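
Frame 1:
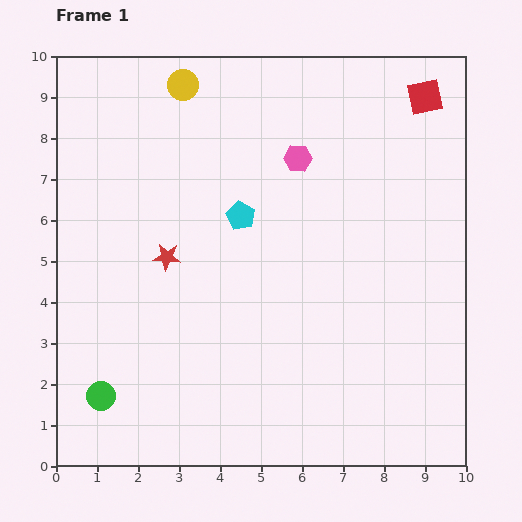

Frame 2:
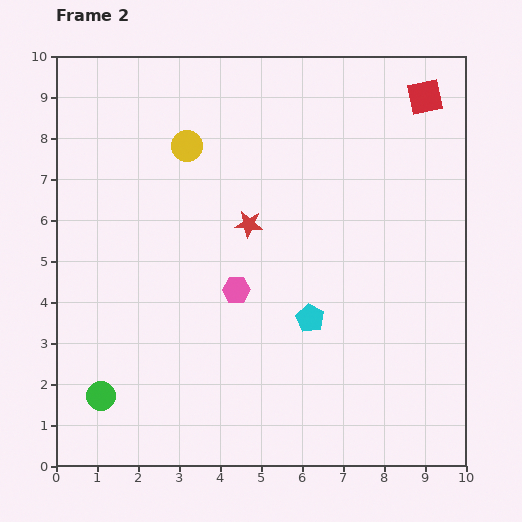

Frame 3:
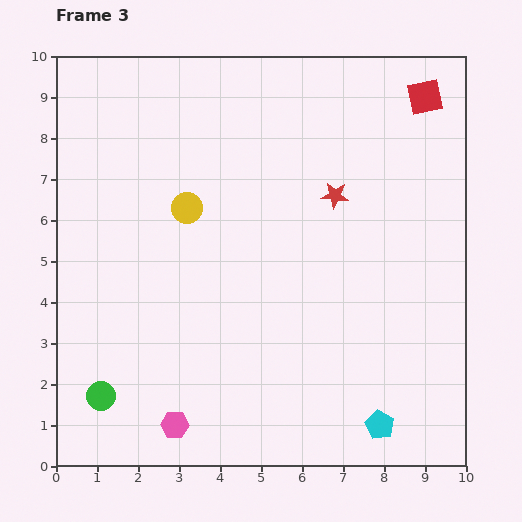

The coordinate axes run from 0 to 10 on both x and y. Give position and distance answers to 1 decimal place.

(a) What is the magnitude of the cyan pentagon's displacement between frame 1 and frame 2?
3.0

The cyan pentagon moved from (4.5, 6.1) to (6.2, 3.6), a distance of √(1.7² + 2.5²) ≈ 3.0.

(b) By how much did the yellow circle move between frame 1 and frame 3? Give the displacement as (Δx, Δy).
(0.1, -3.0)

The yellow circle was at (3.1, 9.3) in frame 1 and (3.2, 6.3) in frame 3.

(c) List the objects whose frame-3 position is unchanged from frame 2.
the red square, the green circle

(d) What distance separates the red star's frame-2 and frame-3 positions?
2.2

The red star moved from (4.7, 5.9) to (6.8, 6.6), a distance of √(2.1² + 0.7²) ≈ 2.2.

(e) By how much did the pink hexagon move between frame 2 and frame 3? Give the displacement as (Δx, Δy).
(-1.5, -3.3)

The pink hexagon was at (4.4, 4.3) in frame 2 and (2.9, 1.0) in frame 3.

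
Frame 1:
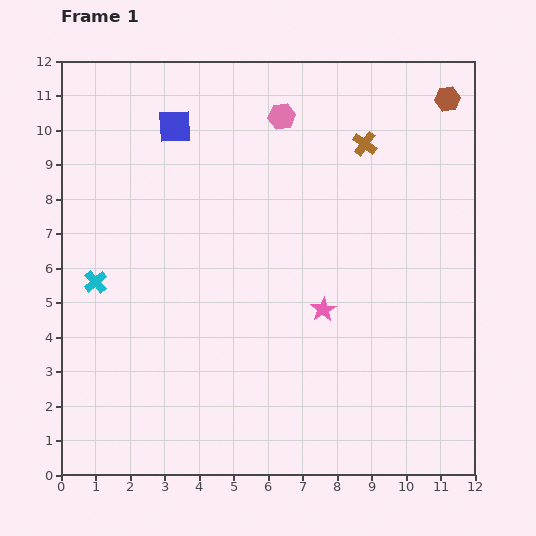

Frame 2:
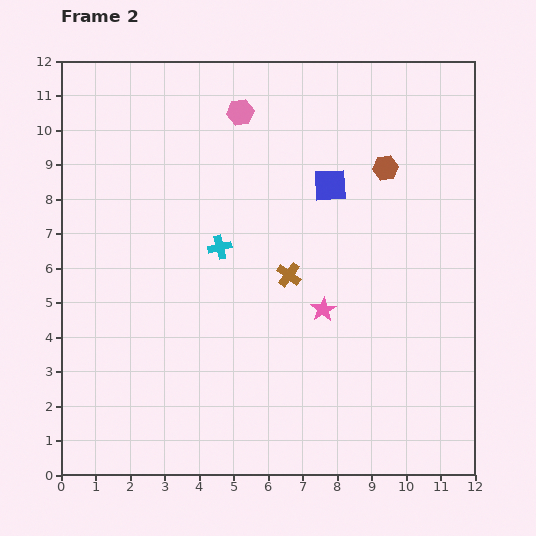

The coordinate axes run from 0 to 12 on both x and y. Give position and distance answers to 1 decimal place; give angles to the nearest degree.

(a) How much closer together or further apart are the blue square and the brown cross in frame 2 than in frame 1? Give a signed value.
-2.6

Distance in frame 1: 5.5. Distance in frame 2: 2.9.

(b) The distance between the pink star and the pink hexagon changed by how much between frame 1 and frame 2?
+0.5

Distance in frame 1: 5.7. Distance in frame 2: 6.2.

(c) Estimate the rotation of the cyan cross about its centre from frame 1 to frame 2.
28° clockwise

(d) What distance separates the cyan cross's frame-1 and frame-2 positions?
3.7

The cyan cross moved from (1.0, 5.6) to (4.6, 6.6), a distance of √(3.6² + 1.0²) ≈ 3.7.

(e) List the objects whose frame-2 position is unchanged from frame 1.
the pink star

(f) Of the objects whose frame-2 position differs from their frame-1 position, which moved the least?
the pink hexagon

(moved 1.2)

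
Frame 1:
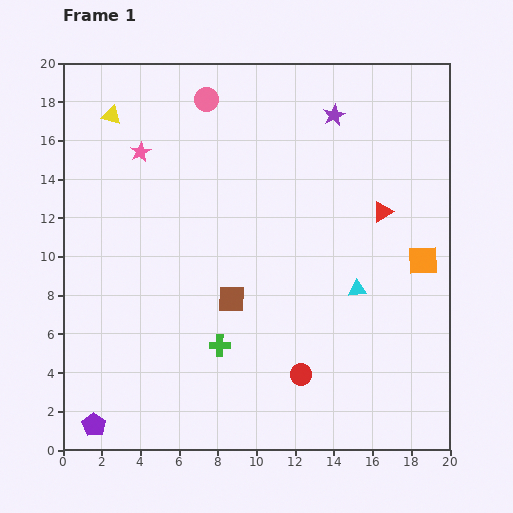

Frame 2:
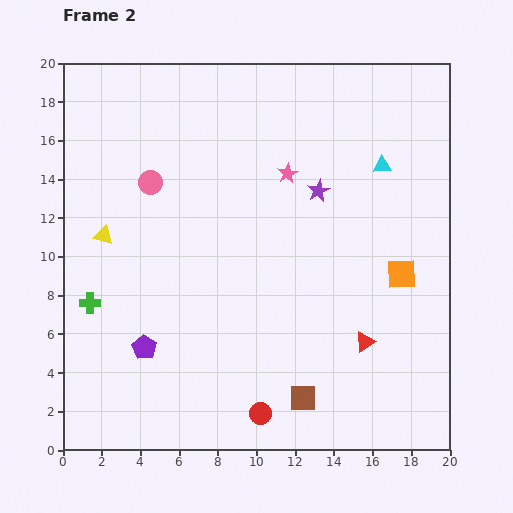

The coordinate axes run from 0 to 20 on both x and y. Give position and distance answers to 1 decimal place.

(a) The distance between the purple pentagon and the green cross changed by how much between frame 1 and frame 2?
-4.1

Distance in frame 1: 7.7. Distance in frame 2: 3.6.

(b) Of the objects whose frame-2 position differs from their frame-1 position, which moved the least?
the orange square

(moved 1.3)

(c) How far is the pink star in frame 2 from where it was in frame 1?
7.7

The pink star moved from (4.0, 15.4) to (11.6, 14.3), a distance of √(7.6² + 1.1²) ≈ 7.7.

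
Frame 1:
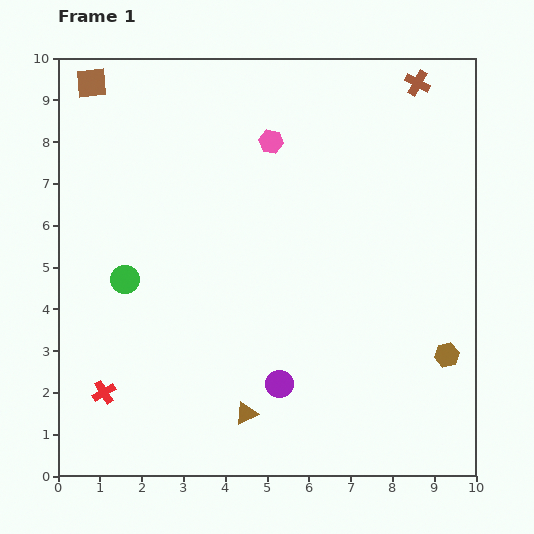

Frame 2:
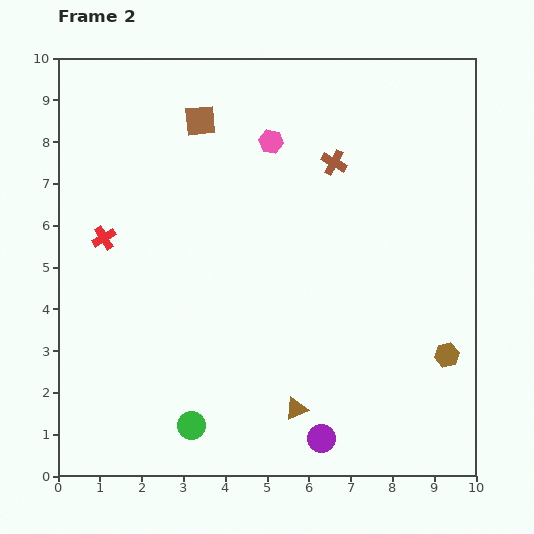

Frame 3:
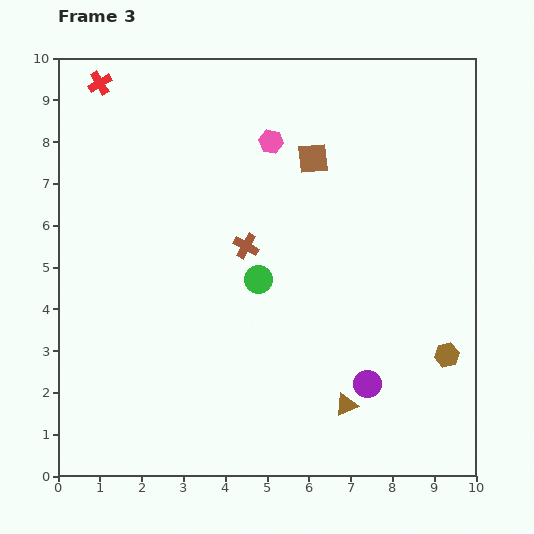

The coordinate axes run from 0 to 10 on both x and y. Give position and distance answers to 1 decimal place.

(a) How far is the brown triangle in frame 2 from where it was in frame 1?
1.2

The brown triangle moved from (4.5, 1.5) to (5.7, 1.6), a distance of √(1.2² + 0.1²) ≈ 1.2.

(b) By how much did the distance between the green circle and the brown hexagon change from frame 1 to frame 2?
-1.6

Distance in frame 1: 7.9. Distance in frame 2: 6.3.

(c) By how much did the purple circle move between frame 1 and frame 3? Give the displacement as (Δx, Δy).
(2.1, 0.0)

The purple circle was at (5.3, 2.2) in frame 1 and (7.4, 2.2) in frame 3.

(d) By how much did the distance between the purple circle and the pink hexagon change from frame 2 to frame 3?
-1.0

Distance in frame 2: 7.2. Distance in frame 3: 6.2.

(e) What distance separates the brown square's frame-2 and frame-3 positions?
2.8

The brown square moved from (3.4, 8.5) to (6.1, 7.6), a distance of √(2.7² + 0.9²) ≈ 2.8.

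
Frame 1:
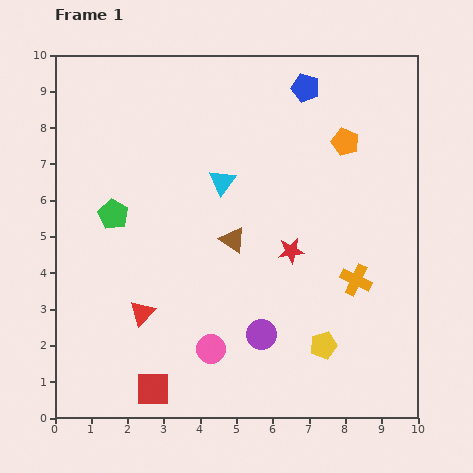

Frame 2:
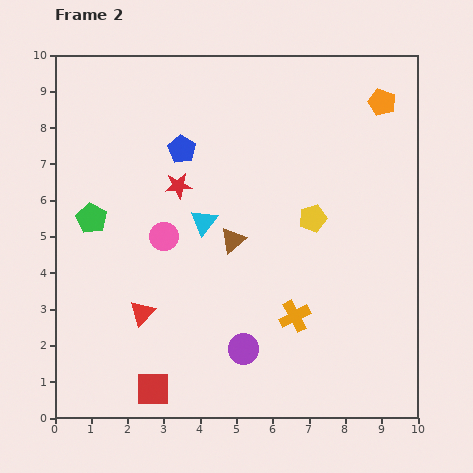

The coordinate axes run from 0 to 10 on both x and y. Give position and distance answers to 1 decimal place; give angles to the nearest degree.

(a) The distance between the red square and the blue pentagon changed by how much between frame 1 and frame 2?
-2.7

Distance in frame 1: 9.3. Distance in frame 2: 6.6.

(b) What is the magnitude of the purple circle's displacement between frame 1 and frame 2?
0.6

The purple circle moved from (5.7, 2.3) to (5.2, 1.9), a distance of √(0.5² + 0.4²) ≈ 0.6.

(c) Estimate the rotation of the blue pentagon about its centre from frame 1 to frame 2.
15° clockwise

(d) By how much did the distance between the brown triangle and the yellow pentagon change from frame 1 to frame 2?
-1.5

Distance in frame 1: 3.8. Distance in frame 2: 2.3.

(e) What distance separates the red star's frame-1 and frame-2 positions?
3.6

The red star moved from (6.5, 4.6) to (3.4, 6.4), a distance of √(3.1² + 1.8²) ≈ 3.6.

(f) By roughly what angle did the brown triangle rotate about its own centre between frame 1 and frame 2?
45° clockwise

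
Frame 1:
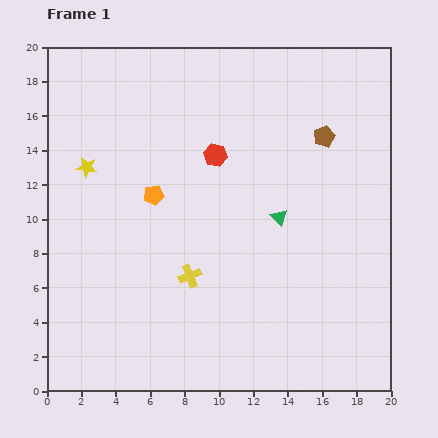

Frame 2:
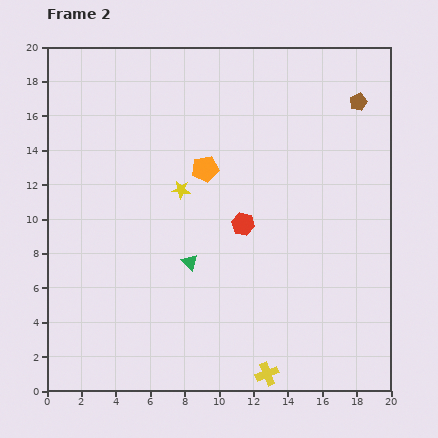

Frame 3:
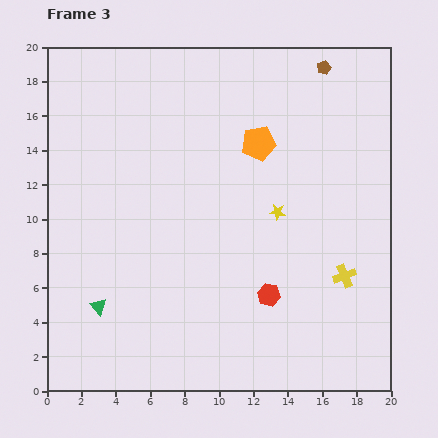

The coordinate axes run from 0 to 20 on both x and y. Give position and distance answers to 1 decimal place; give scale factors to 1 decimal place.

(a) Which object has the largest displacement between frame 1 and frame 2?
the yellow cross

(moved 7.3; next 5.8)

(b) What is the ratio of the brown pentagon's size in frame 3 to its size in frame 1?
0.7×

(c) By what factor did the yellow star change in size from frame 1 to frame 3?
0.7×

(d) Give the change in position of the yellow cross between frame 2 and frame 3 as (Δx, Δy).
(4.5, 5.7)

The yellow cross was at (12.8, 1.0) in frame 2 and (17.3, 6.7) in frame 3.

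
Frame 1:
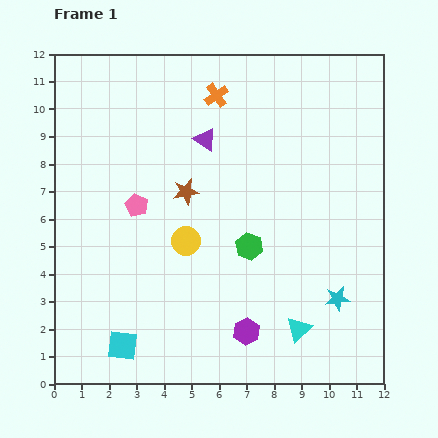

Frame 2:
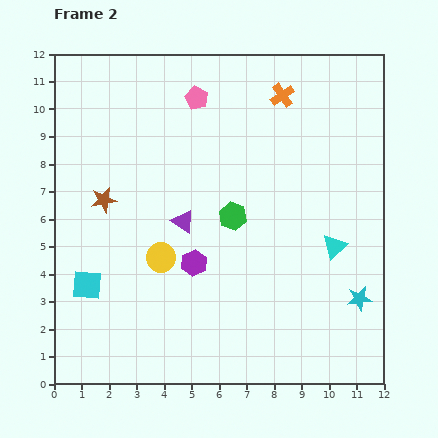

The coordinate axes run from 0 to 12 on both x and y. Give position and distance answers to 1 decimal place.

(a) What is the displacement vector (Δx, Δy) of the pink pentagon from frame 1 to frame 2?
(2.2, 3.9)

The pink pentagon was at (3.0, 6.5) in frame 1 and (5.2, 10.4) in frame 2.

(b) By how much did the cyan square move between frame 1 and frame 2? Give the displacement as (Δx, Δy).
(-1.3, 2.2)

The cyan square was at (2.5, 1.4) in frame 1 and (1.2, 3.6) in frame 2.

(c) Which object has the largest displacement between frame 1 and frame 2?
the pink pentagon

(moved 4.5; next 3.3)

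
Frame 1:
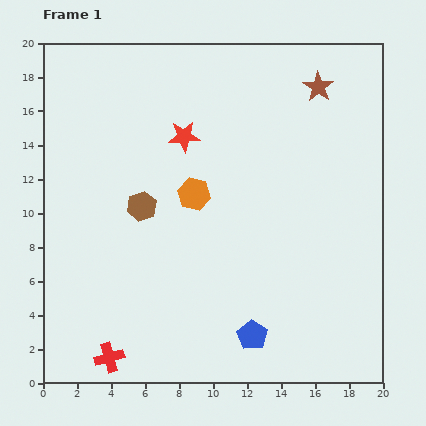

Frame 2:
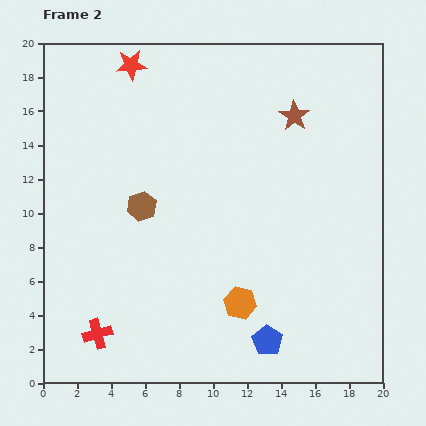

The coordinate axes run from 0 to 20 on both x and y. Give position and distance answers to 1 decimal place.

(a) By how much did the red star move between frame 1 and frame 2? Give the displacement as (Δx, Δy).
(-3.1, 4.2)

The red star was at (8.3, 14.5) in frame 1 and (5.2, 18.7) in frame 2.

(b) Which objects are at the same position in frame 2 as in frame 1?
the brown hexagon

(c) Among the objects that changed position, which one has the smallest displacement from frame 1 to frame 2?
the blue pentagon

(moved 0.9)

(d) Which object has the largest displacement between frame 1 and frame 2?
the orange hexagon

(moved 6.9; next 5.2)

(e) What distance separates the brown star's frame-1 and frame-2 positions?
2.2

The brown star moved from (16.2, 17.4) to (14.8, 15.7), a distance of √(1.4² + 1.7²) ≈ 2.2.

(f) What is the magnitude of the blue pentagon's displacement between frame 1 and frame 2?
0.9

The blue pentagon moved from (12.3, 2.8) to (13.2, 2.5), a distance of √(0.9² + 0.3²) ≈ 0.9.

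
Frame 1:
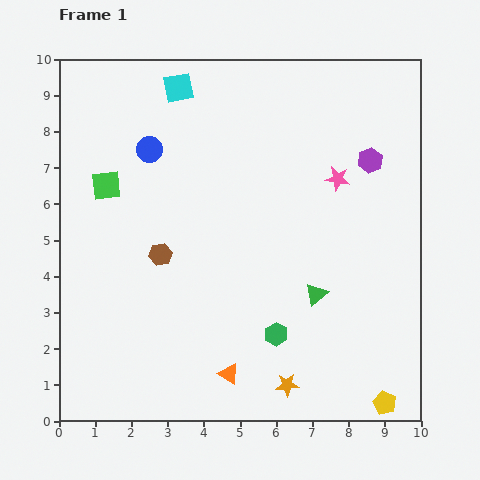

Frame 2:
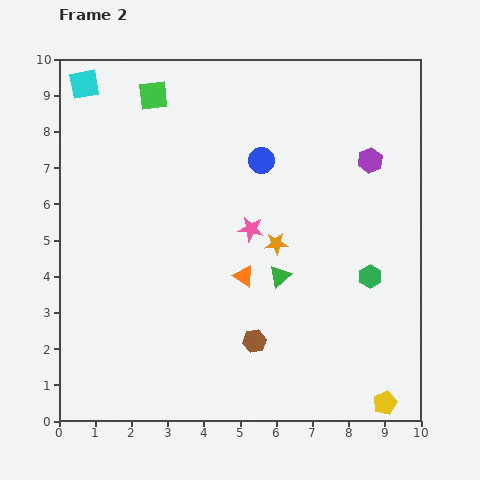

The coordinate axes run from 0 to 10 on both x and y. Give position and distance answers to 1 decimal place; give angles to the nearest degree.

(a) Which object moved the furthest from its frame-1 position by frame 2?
the orange star

(moved 3.9; next 3.5)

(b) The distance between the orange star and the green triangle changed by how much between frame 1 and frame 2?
-1.7

Distance in frame 1: 2.6. Distance in frame 2: 0.9.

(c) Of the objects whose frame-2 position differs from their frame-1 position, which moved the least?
the green triangle

(moved 1.1)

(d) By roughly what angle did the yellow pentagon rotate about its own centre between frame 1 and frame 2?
24° clockwise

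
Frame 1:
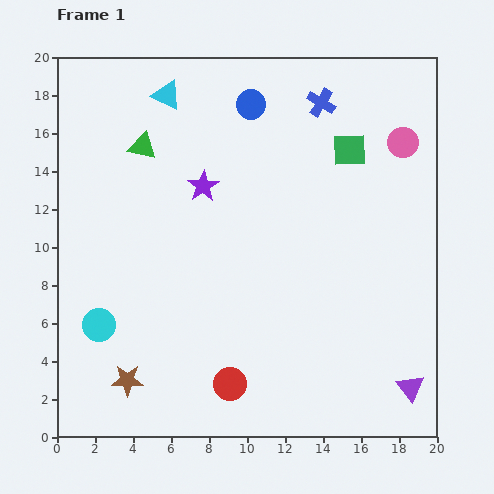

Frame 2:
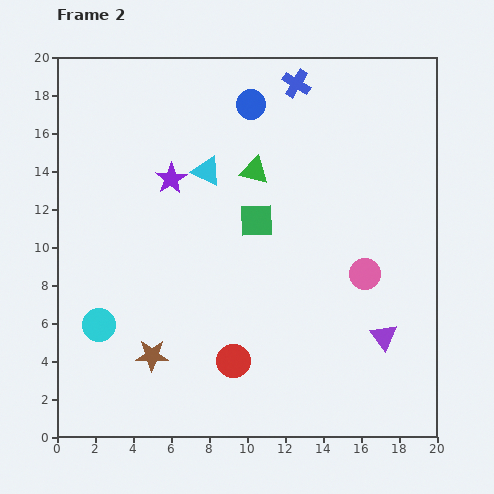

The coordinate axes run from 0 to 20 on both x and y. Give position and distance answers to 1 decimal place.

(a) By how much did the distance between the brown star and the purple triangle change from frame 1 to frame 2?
-2.7

Distance in frame 1: 14.9. Distance in frame 2: 12.2.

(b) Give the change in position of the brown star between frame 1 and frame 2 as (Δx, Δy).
(1.3, 1.3)

The brown star was at (3.7, 3.0) in frame 1 and (5.0, 4.3) in frame 2.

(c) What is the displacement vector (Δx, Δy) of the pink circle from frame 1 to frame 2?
(-2.0, -6.9)

The pink circle was at (18.2, 15.5) in frame 1 and (16.2, 8.6) in frame 2.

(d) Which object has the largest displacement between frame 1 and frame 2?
the pink circle

(moved 7.2; next 6.1)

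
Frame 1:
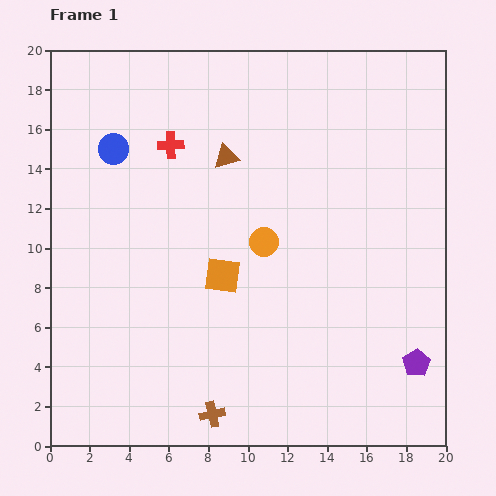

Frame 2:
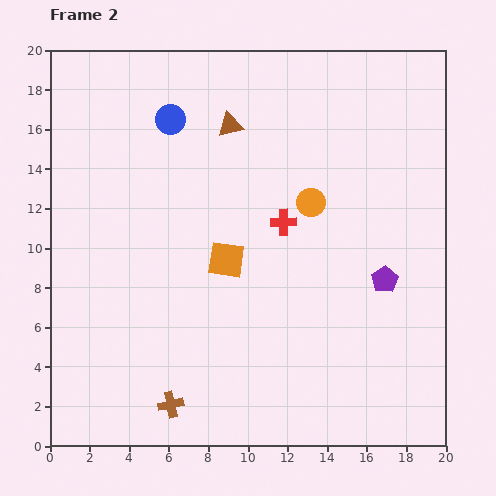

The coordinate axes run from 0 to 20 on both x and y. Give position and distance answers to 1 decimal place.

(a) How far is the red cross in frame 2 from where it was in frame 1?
6.9

The red cross moved from (6.1, 15.2) to (11.8, 11.3), a distance of √(5.7² + 3.9²) ≈ 6.9.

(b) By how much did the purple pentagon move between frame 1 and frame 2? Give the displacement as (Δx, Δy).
(-1.6, 4.2)

The purple pentagon was at (18.5, 4.2) in frame 1 and (16.9, 8.4) in frame 2.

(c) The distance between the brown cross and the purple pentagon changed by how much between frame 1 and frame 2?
+1.9

Distance in frame 1: 10.6. Distance in frame 2: 12.5.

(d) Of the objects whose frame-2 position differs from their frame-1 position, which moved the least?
the orange square

(moved 0.8)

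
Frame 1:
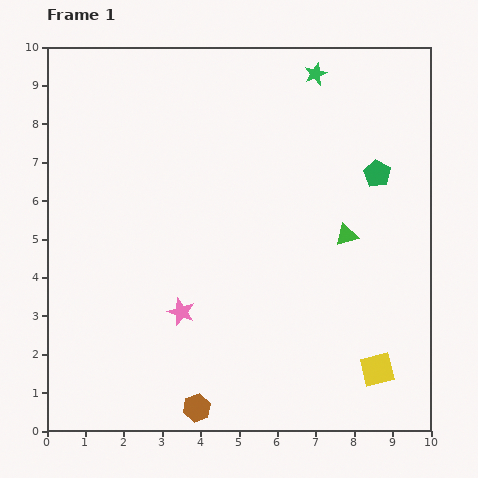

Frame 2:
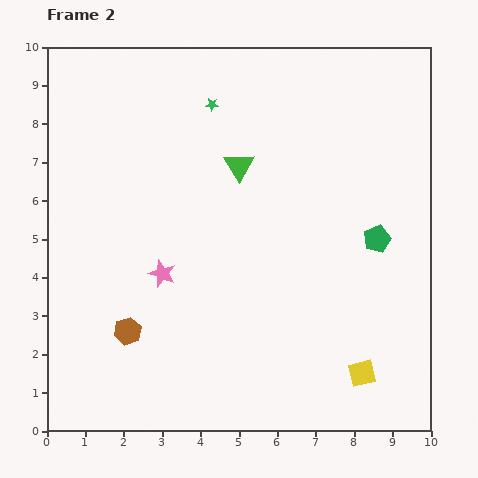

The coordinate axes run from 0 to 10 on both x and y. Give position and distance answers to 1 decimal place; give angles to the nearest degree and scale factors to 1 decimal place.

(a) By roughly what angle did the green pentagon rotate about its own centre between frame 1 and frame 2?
20° clockwise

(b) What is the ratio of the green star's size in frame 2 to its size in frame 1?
0.6×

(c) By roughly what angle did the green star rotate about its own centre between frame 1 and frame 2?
24° clockwise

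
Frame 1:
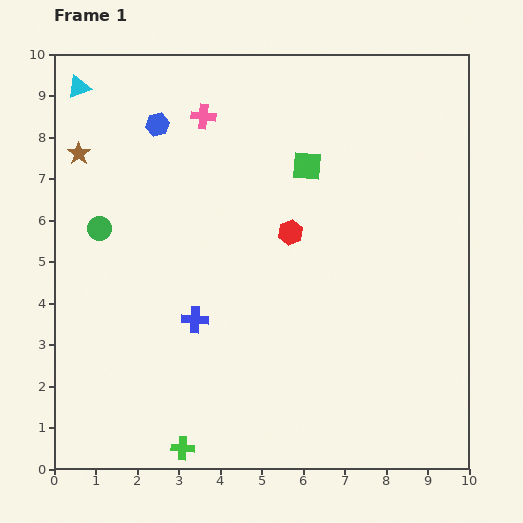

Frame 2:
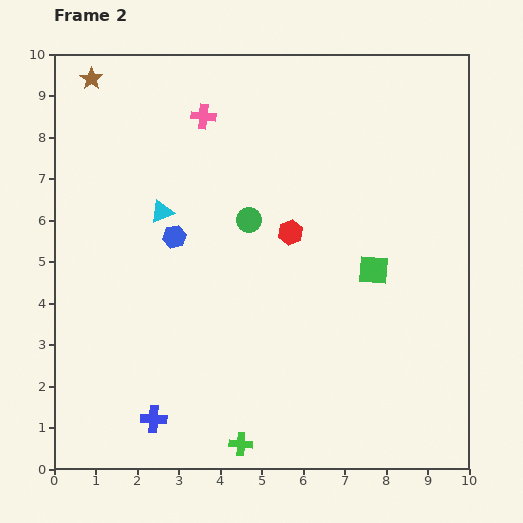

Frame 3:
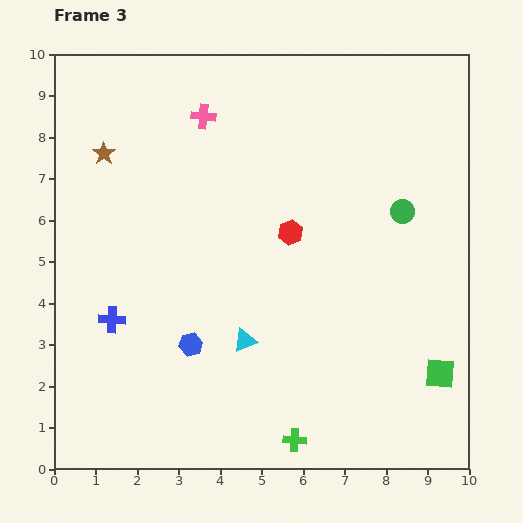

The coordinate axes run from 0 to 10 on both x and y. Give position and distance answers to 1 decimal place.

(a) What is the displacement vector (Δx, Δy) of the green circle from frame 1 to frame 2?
(3.6, 0.2)

The green circle was at (1.1, 5.8) in frame 1 and (4.7, 6.0) in frame 2.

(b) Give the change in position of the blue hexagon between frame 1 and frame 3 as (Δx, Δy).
(0.8, -5.3)

The blue hexagon was at (2.5, 8.3) in frame 1 and (3.3, 3.0) in frame 3.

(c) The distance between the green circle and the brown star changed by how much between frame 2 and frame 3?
+2.2

Distance in frame 2: 5.1. Distance in frame 3: 7.3.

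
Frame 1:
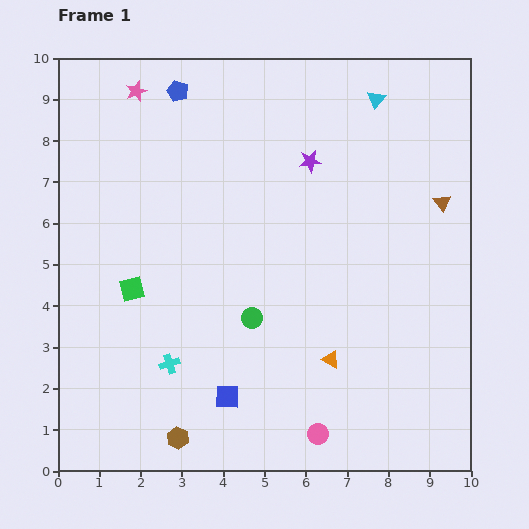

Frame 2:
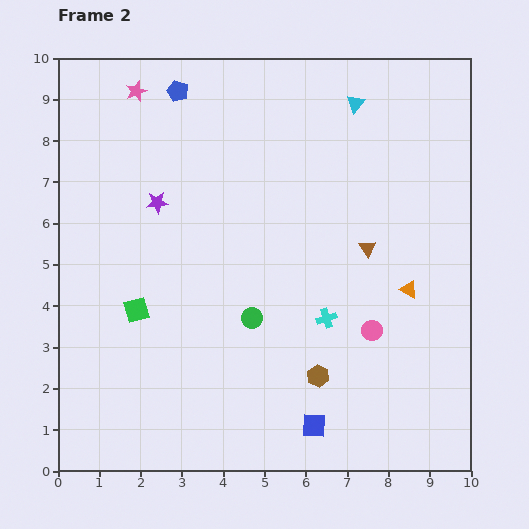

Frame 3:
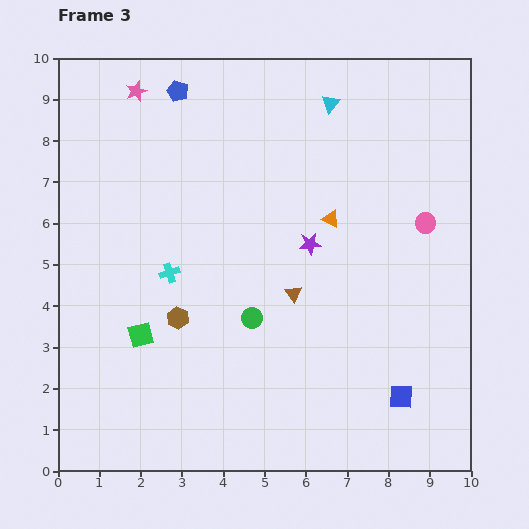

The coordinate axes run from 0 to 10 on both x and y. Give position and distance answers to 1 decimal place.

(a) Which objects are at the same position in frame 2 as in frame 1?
the green circle, the pink star, the blue pentagon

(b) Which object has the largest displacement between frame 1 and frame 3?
the pink circle

(moved 5.7; next 4.2)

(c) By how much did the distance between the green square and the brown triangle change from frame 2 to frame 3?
-2.0

Distance in frame 2: 5.8. Distance in frame 3: 3.8.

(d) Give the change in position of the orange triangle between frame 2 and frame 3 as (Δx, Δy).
(-1.9, 1.7)

The orange triangle was at (8.5, 4.4) in frame 2 and (6.6, 6.1) in frame 3.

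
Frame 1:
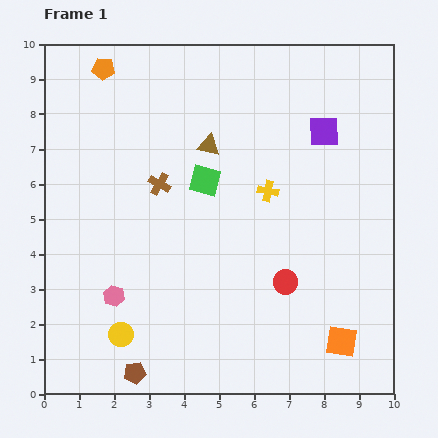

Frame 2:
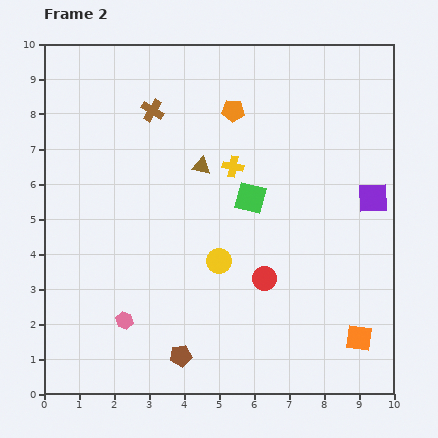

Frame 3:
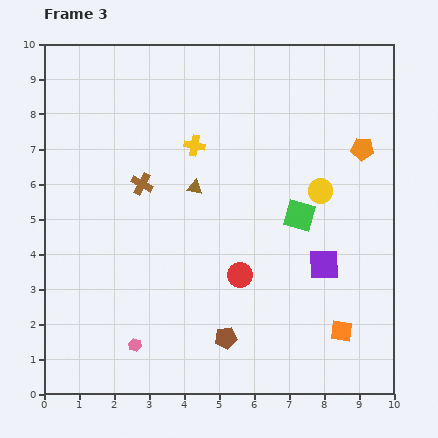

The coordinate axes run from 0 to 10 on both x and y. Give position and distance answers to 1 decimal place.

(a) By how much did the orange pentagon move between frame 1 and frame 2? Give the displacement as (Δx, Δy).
(3.7, -1.2)

The orange pentagon was at (1.7, 9.3) in frame 1 and (5.4, 8.1) in frame 2.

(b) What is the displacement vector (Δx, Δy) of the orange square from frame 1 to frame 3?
(0.0, 0.3)

The orange square was at (8.5, 1.5) in frame 1 and (8.5, 1.8) in frame 3.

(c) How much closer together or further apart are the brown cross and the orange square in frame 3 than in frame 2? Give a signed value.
-1.7

Distance in frame 2: 8.8. Distance in frame 3: 7.1.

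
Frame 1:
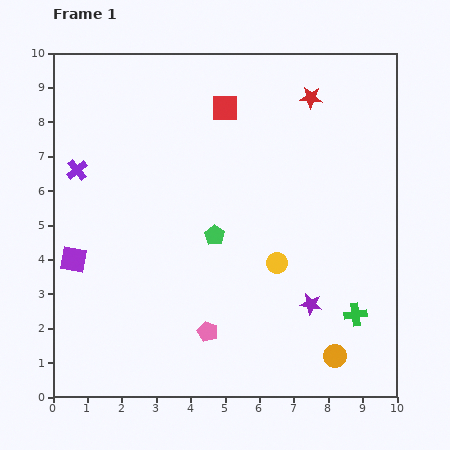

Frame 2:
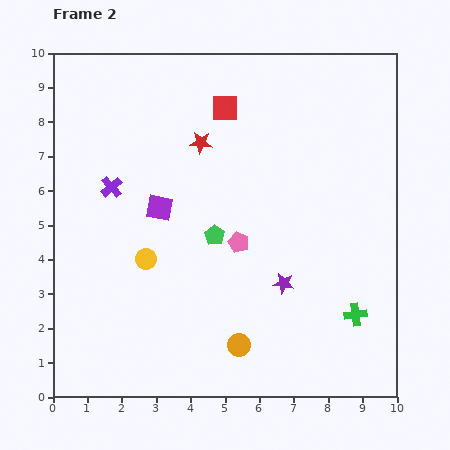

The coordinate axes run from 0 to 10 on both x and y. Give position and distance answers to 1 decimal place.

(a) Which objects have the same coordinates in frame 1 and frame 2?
the green cross, the red square, the green pentagon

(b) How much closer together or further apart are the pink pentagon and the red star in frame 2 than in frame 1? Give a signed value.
-4.3

Distance in frame 1: 7.4. Distance in frame 2: 3.1.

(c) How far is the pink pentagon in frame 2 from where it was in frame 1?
2.8

The pink pentagon moved from (4.5, 1.9) to (5.4, 4.5), a distance of √(0.9² + 2.6²) ≈ 2.8.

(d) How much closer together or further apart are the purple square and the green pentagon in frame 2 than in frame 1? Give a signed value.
-2.4

Distance in frame 1: 4.2. Distance in frame 2: 1.8.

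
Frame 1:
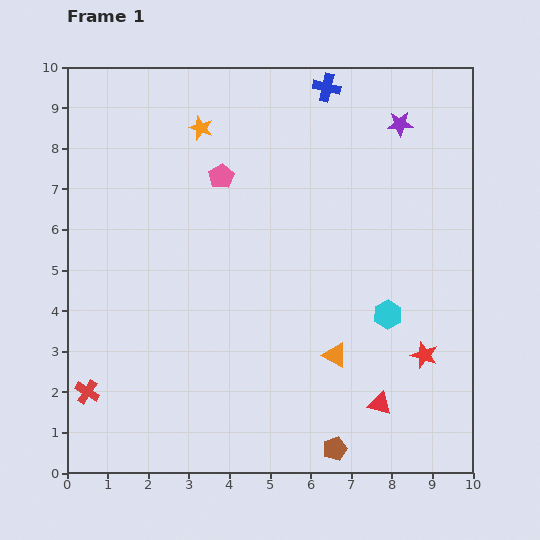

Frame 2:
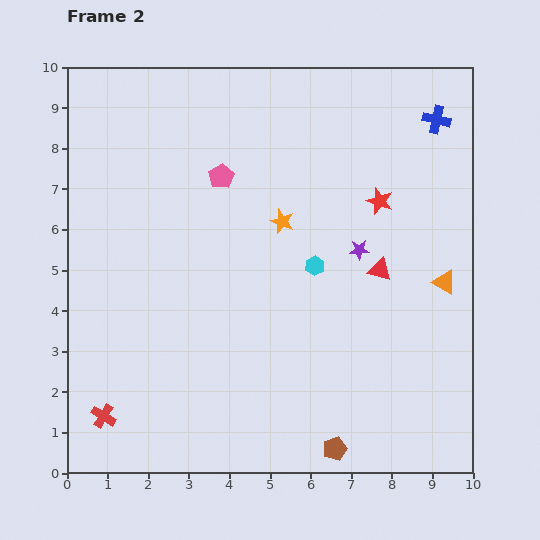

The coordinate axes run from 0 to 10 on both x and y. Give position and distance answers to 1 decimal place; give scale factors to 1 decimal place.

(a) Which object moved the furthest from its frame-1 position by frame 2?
the red star

(moved 4.0; next 3.3)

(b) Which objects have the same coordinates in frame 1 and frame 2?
the brown pentagon, the pink pentagon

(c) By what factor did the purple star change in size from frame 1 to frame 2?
0.8×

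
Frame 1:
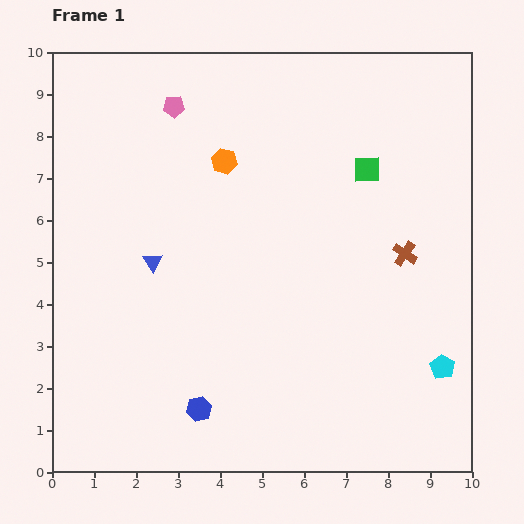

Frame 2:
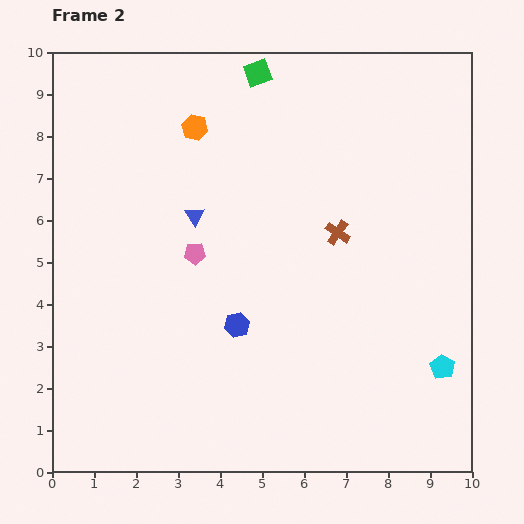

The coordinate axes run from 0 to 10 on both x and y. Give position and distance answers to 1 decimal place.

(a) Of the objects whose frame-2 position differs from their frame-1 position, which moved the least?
the orange hexagon

(moved 1.1)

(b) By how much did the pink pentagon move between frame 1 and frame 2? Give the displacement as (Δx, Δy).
(0.5, -3.5)

The pink pentagon was at (2.9, 8.7) in frame 1 and (3.4, 5.2) in frame 2.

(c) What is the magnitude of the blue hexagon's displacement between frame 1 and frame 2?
2.2

The blue hexagon moved from (3.5, 1.5) to (4.4, 3.5), a distance of √(0.9² + 2.0²) ≈ 2.2.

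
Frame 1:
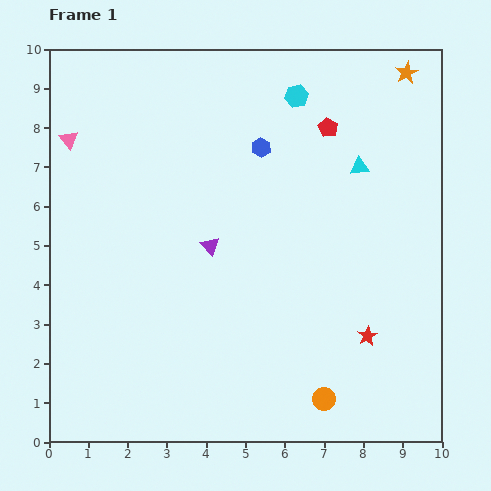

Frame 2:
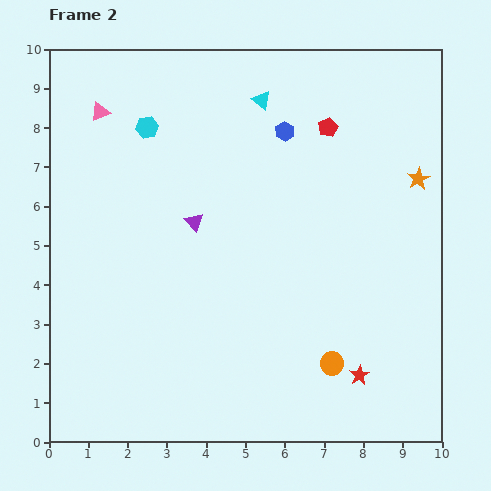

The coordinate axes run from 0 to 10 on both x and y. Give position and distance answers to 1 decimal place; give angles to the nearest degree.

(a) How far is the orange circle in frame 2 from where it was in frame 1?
0.9

The orange circle moved from (7.0, 1.1) to (7.2, 2.0), a distance of √(0.2² + 0.9²) ≈ 0.9.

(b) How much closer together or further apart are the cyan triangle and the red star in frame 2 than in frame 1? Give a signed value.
+3.1

Distance in frame 1: 4.3. Distance in frame 2: 7.4.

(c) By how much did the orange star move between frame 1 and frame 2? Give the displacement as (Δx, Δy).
(0.3, -2.7)

The orange star was at (9.1, 9.4) in frame 1 and (9.4, 6.7) in frame 2.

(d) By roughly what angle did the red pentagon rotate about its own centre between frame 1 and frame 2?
18° clockwise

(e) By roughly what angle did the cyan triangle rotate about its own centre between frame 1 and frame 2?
43° clockwise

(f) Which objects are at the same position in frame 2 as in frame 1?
the red pentagon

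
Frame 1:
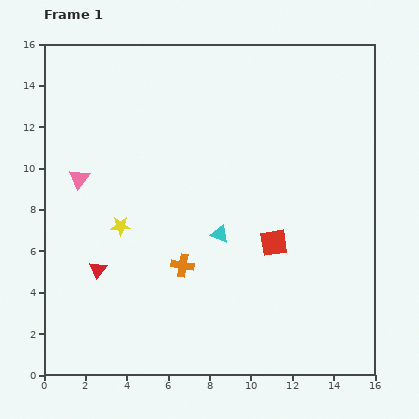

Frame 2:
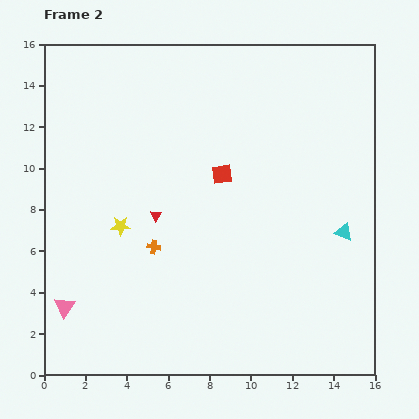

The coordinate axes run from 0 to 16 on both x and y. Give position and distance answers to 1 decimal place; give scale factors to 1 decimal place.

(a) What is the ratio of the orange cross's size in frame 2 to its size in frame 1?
0.6×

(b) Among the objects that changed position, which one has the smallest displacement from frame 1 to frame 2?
the orange cross

(moved 1.7)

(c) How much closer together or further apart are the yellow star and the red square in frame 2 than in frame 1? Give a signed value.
-1.9

Distance in frame 1: 7.4. Distance in frame 2: 5.5.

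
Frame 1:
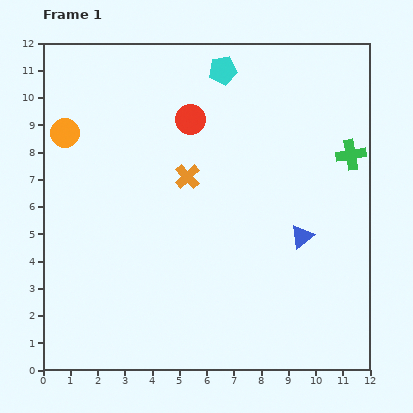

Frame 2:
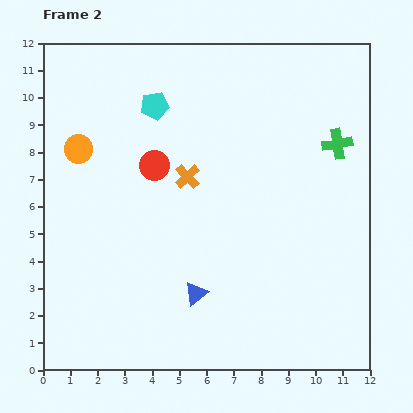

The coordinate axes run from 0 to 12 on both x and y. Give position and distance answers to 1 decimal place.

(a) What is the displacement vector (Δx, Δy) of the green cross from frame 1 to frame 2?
(-0.5, 0.4)

The green cross was at (11.3, 7.9) in frame 1 and (10.8, 8.3) in frame 2.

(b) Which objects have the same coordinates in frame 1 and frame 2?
the orange cross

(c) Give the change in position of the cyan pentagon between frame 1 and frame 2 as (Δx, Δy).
(-2.5, -1.3)

The cyan pentagon was at (6.6, 11.0) in frame 1 and (4.1, 9.7) in frame 2.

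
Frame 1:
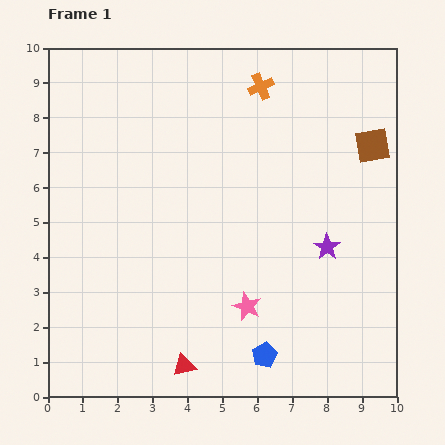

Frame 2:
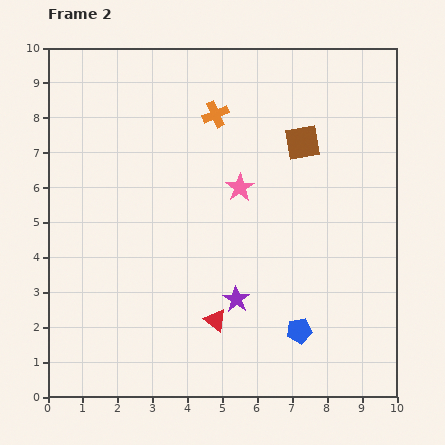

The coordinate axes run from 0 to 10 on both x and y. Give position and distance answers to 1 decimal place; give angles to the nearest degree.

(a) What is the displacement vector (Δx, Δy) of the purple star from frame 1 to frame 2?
(-2.6, -1.5)

The purple star was at (8.0, 4.3) in frame 1 and (5.4, 2.8) in frame 2.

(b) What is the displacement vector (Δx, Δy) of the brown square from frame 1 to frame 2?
(-2.0, 0.1)

The brown square was at (9.3, 7.2) in frame 1 and (7.3, 7.3) in frame 2.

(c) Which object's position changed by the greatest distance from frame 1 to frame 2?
the pink star

(moved 3.4; next 3.0)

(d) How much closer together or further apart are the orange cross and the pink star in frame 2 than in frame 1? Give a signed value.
-4.1

Distance in frame 1: 6.3. Distance in frame 2: 2.2.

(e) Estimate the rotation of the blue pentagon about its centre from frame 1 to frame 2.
20° clockwise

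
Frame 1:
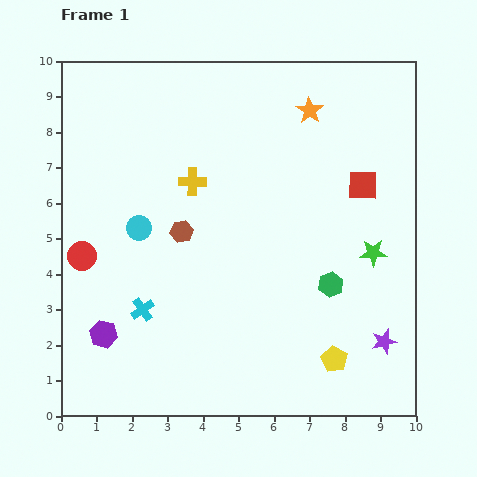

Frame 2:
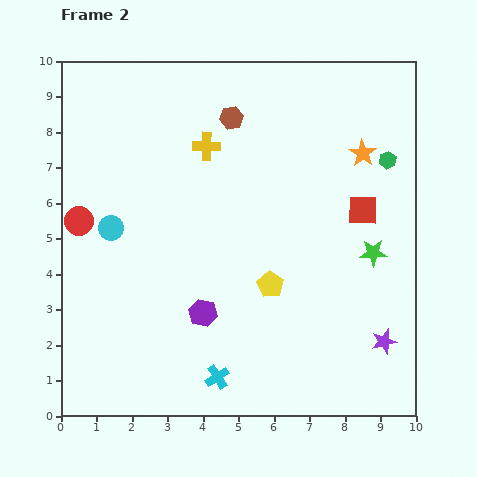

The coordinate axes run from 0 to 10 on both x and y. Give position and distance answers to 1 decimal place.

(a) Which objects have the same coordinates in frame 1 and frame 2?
the purple star, the green star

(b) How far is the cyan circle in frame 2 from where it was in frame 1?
0.8

The cyan circle moved from (2.2, 5.3) to (1.4, 5.3), a distance of √(0.8² + 0.0²) ≈ 0.8.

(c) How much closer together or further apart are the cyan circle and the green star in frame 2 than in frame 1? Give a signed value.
+0.8

Distance in frame 1: 6.6. Distance in frame 2: 7.4.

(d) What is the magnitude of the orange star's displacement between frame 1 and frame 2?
1.9

The orange star moved from (7.0, 8.6) to (8.5, 7.4), a distance of √(1.5² + 1.2²) ≈ 1.9.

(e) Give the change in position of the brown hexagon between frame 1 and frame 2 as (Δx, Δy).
(1.4, 3.2)

The brown hexagon was at (3.4, 5.2) in frame 1 and (4.8, 8.4) in frame 2.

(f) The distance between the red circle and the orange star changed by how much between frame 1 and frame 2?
+0.6

Distance in frame 1: 7.6. Distance in frame 2: 8.2.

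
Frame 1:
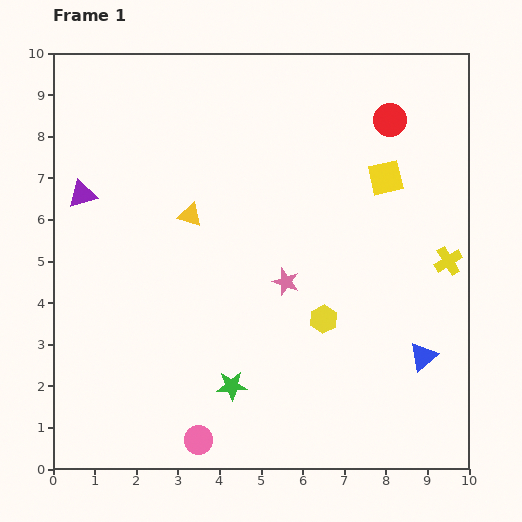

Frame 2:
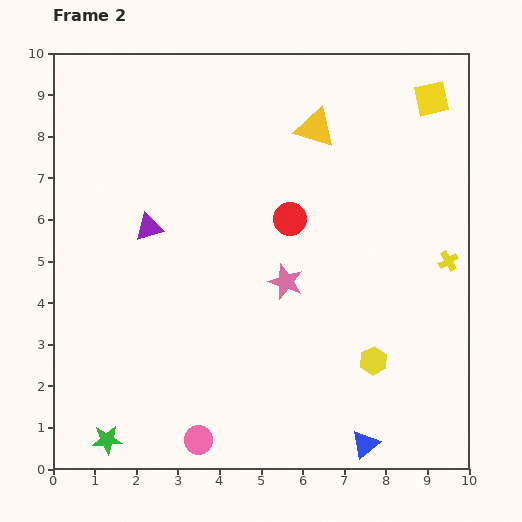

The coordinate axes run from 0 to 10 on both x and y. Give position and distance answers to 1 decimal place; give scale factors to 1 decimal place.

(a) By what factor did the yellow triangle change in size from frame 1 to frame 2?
1.7×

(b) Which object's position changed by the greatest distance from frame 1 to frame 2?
the yellow triangle

(moved 3.7; next 3.4)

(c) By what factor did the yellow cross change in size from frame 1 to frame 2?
0.7×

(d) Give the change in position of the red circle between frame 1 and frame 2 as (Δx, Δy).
(-2.4, -2.4)

The red circle was at (8.1, 8.4) in frame 1 and (5.7, 6.0) in frame 2.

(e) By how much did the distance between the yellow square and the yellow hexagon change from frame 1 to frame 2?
+2.8

Distance in frame 1: 3.7. Distance in frame 2: 6.5.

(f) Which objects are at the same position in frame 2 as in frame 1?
the pink star, the pink circle, the yellow cross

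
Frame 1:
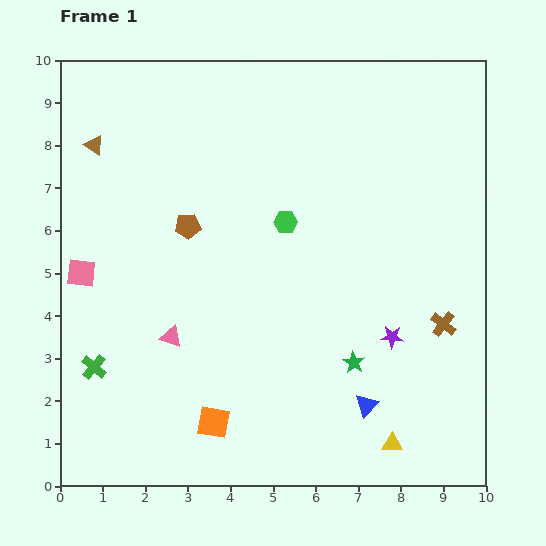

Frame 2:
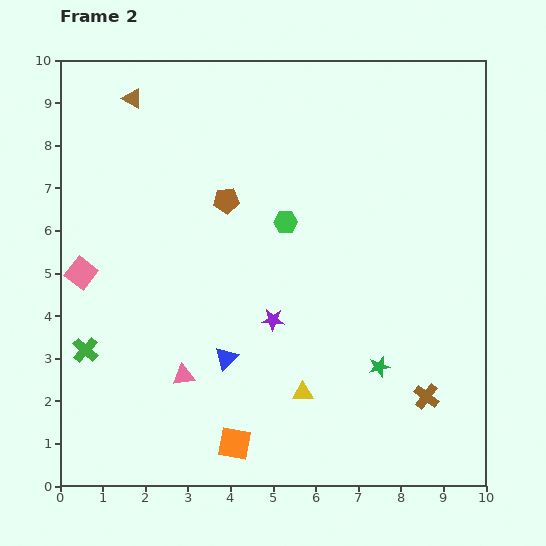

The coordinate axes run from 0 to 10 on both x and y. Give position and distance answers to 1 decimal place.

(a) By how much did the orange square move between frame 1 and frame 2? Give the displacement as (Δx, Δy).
(0.5, -0.5)

The orange square was at (3.6, 1.5) in frame 1 and (4.1, 1.0) in frame 2.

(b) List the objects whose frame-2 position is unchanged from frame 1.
the pink square, the green hexagon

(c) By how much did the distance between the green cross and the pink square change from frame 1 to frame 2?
-0.4

Distance in frame 1: 2.2. Distance in frame 2: 1.8.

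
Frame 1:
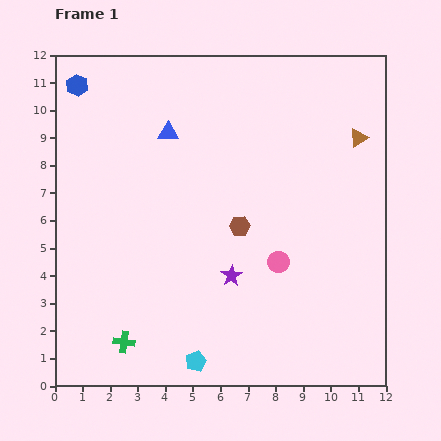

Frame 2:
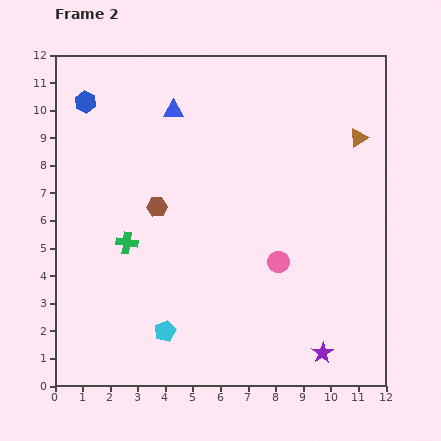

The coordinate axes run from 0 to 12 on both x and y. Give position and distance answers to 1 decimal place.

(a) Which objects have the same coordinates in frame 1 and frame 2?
the pink circle, the brown triangle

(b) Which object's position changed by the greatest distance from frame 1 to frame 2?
the purple star

(moved 4.3; next 3.6)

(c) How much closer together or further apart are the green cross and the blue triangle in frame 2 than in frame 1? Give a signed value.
-2.7

Distance in frame 1: 7.8. Distance in frame 2: 5.1.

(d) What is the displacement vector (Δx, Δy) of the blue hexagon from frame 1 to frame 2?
(0.3, -0.6)

The blue hexagon was at (0.8, 10.9) in frame 1 and (1.1, 10.3) in frame 2.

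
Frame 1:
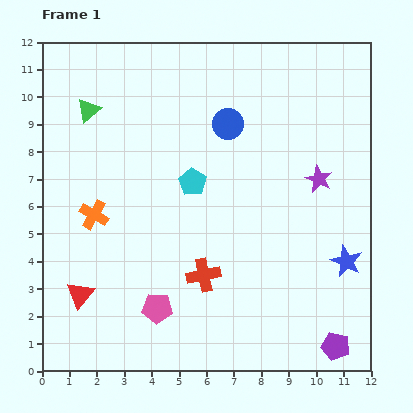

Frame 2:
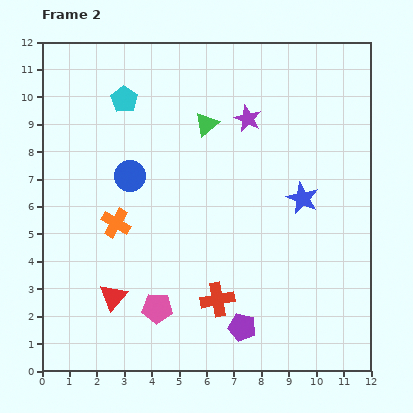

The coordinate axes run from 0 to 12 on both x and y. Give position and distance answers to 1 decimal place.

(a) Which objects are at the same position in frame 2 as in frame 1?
the pink pentagon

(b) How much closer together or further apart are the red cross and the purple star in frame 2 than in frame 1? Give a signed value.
+1.2

Distance in frame 1: 5.5. Distance in frame 2: 6.7.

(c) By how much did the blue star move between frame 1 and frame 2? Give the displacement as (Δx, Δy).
(-1.6, 2.3)

The blue star was at (11.1, 4.0) in frame 1 and (9.5, 6.3) in frame 2.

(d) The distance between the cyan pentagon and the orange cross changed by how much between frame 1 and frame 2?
+0.7

Distance in frame 1: 3.8. Distance in frame 2: 4.5.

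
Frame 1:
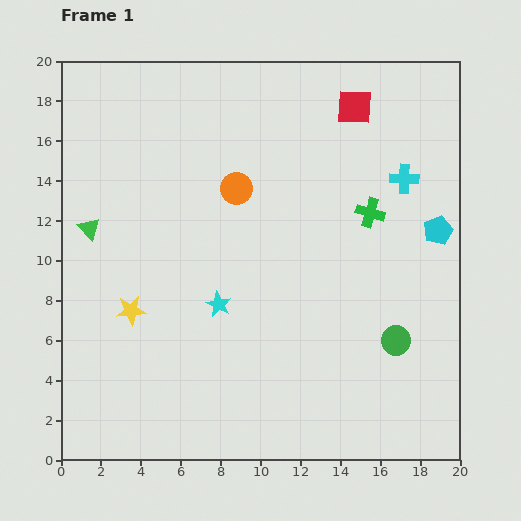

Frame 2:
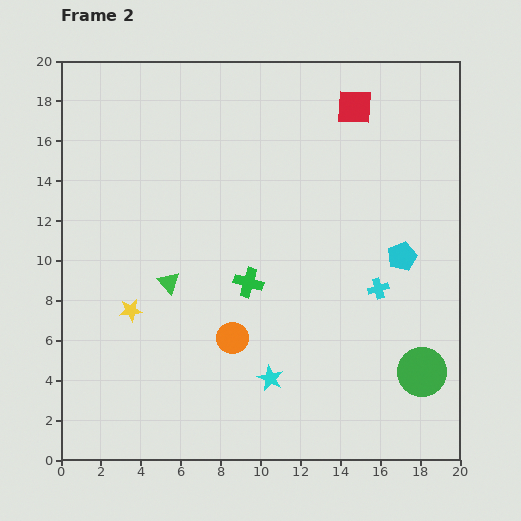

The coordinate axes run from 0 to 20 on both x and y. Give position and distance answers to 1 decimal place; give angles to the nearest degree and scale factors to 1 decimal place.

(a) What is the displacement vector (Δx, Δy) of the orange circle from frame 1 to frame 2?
(-0.2, -7.5)

The orange circle was at (8.8, 13.6) in frame 1 and (8.6, 6.1) in frame 2.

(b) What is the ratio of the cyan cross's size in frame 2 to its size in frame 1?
0.7×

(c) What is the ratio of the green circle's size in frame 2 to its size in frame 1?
1.7×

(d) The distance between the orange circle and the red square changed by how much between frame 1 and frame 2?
+5.9

Distance in frame 1: 7.2. Distance in frame 2: 13.1.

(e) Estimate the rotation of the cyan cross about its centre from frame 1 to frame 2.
18° counter-clockwise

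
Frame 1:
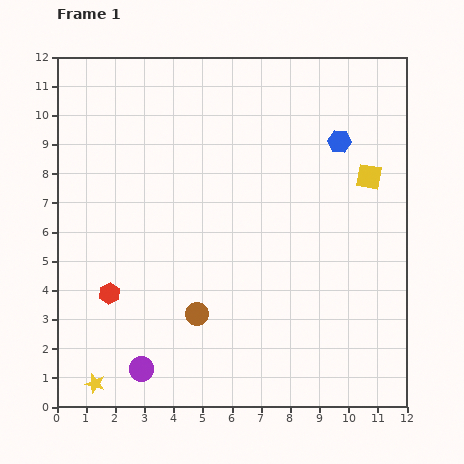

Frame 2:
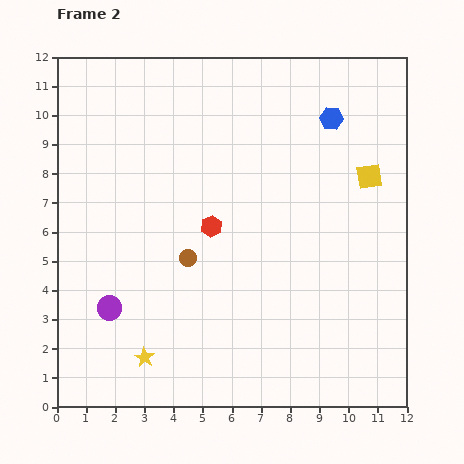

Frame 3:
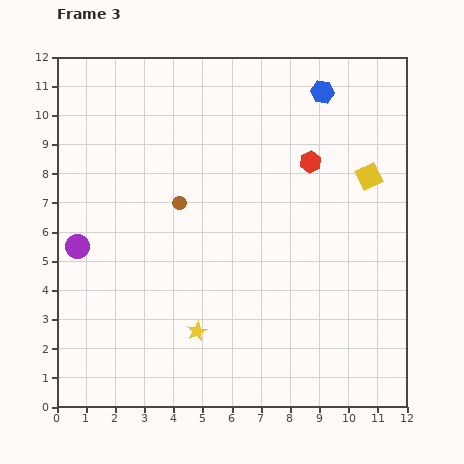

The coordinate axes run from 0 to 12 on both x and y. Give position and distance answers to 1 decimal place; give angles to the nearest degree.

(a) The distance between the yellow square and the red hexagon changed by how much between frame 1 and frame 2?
-4.1

Distance in frame 1: 9.8. Distance in frame 2: 5.7.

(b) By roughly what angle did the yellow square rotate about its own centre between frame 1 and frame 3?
37° counter-clockwise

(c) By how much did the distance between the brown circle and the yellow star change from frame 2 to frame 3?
+0.7

Distance in frame 2: 3.7. Distance in frame 3: 4.4.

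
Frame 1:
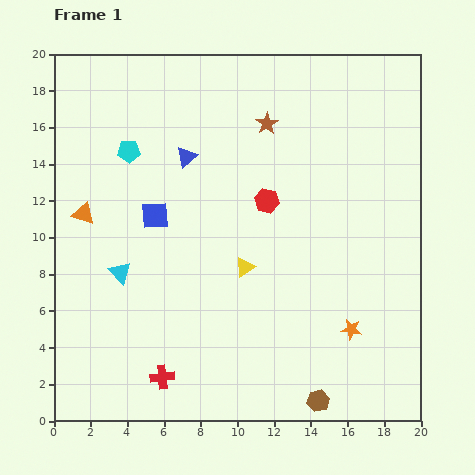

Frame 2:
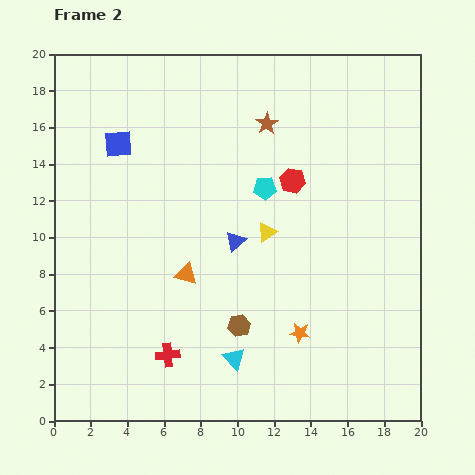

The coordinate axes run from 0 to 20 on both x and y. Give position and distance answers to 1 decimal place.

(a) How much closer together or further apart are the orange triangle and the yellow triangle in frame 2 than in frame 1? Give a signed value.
-4.3

Distance in frame 1: 9.3. Distance in frame 2: 5.0.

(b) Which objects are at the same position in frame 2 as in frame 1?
the brown star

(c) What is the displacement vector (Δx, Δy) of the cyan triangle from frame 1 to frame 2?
(6.2, -4.7)

The cyan triangle was at (3.6, 8.1) in frame 1 and (9.8, 3.4) in frame 2.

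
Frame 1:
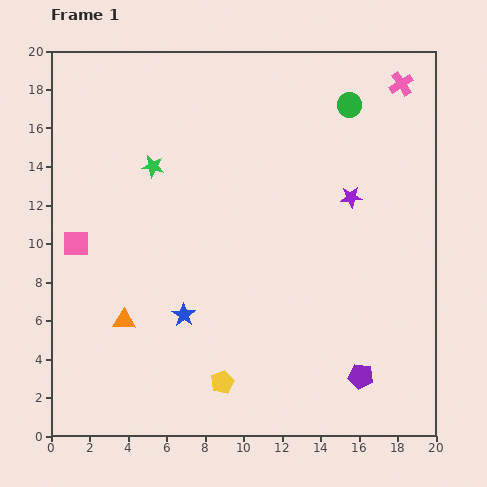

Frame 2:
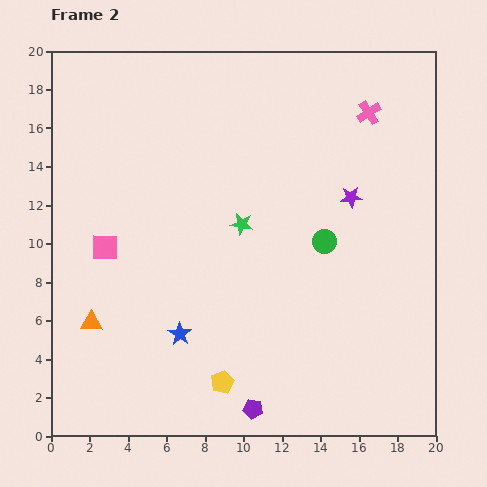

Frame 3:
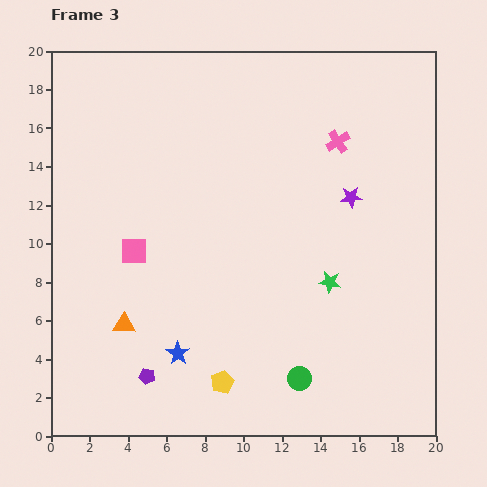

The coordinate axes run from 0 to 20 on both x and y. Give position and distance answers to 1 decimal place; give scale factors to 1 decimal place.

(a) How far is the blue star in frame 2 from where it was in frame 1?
1.0

The blue star moved from (6.9, 6.3) to (6.7, 5.3), a distance of √(0.2² + 1.0²) ≈ 1.0.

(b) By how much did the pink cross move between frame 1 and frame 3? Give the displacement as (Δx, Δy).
(-3.3, -3.0)

The pink cross was at (18.2, 18.3) in frame 1 and (14.9, 15.3) in frame 3.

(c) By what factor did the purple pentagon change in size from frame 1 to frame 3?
0.6×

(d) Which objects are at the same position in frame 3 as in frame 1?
the yellow pentagon, the purple star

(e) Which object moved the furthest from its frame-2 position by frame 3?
the green circle

(moved 7.2; next 5.8)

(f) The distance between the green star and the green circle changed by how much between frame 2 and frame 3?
+0.8

Distance in frame 2: 4.4. Distance in frame 3: 5.2.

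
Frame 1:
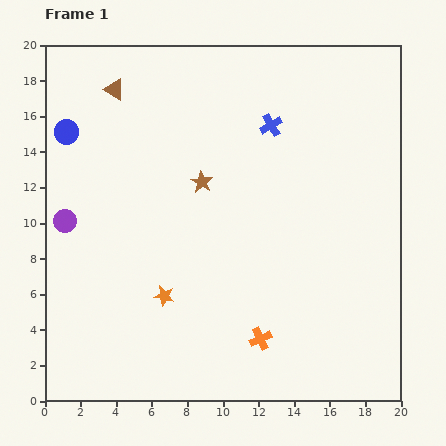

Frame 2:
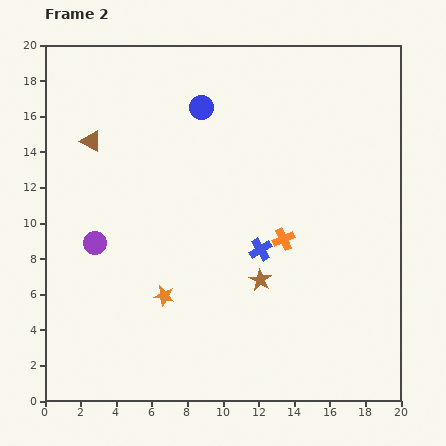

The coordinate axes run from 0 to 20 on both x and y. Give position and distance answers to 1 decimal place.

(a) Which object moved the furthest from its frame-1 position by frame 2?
the blue circle

(moved 7.7; next 7.0)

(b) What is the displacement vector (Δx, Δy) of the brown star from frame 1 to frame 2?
(3.3, -5.5)

The brown star was at (8.8, 12.3) in frame 1 and (12.1, 6.8) in frame 2.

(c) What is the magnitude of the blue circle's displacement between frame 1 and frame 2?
7.7

The blue circle moved from (1.2, 15.1) to (8.8, 16.5), a distance of √(7.6² + 1.4²) ≈ 7.7.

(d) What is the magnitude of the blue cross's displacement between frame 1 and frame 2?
7.0

The blue cross moved from (12.7, 15.5) to (12.1, 8.5), a distance of √(0.6² + 7.0²) ≈ 7.0.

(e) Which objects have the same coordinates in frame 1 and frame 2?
the orange star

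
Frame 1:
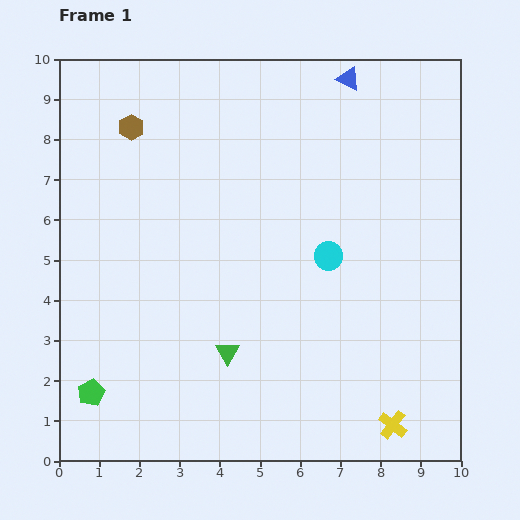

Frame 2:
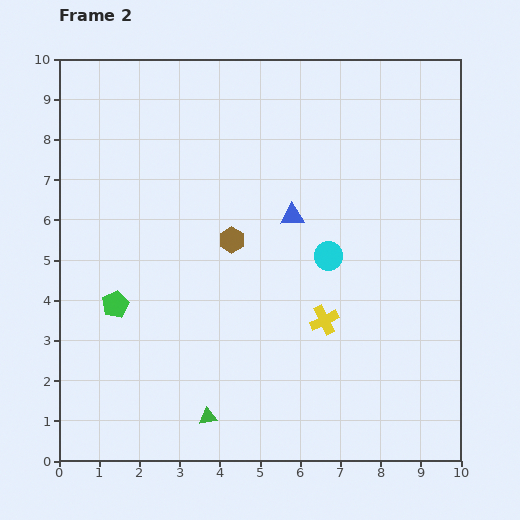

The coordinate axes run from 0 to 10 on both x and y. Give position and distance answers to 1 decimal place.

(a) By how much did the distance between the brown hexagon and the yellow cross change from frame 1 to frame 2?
-6.8

Distance in frame 1: 9.8. Distance in frame 2: 3.0.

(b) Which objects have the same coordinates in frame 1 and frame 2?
the cyan circle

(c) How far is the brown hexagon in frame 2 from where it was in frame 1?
3.8

The brown hexagon moved from (1.8, 8.3) to (4.3, 5.5), a distance of √(2.5² + 2.8²) ≈ 3.8.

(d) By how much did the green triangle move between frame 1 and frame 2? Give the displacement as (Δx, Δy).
(-0.5, -1.6)

The green triangle was at (4.2, 2.7) in frame 1 and (3.7, 1.1) in frame 2.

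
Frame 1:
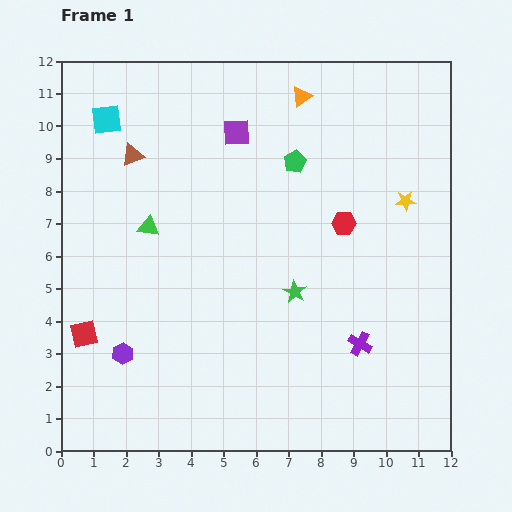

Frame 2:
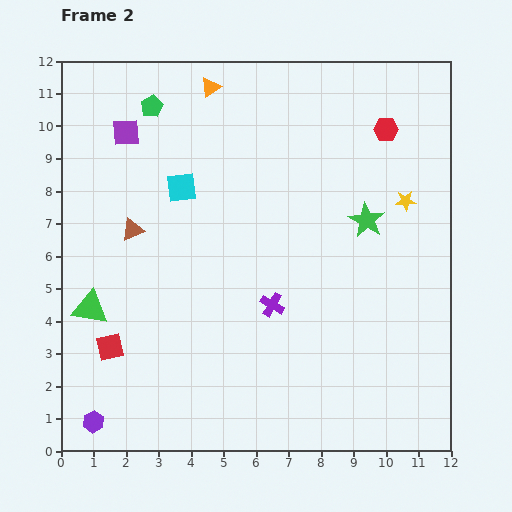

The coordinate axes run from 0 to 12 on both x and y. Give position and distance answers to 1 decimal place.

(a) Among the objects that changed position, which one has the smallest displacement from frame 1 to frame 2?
the red square

(moved 0.9)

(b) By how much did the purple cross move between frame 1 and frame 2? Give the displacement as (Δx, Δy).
(-2.7, 1.2)

The purple cross was at (9.2, 3.3) in frame 1 and (6.5, 4.5) in frame 2.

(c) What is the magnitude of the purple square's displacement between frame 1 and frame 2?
3.4

The purple square moved from (5.4, 9.8) to (2.0, 9.8), a distance of √(3.4² + 0.0²) ≈ 3.4.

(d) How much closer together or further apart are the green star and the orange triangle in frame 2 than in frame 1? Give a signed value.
+0.3

Distance in frame 1: 6.0. Distance in frame 2: 6.3.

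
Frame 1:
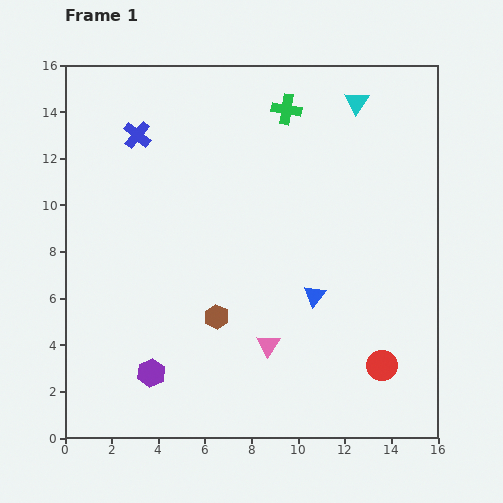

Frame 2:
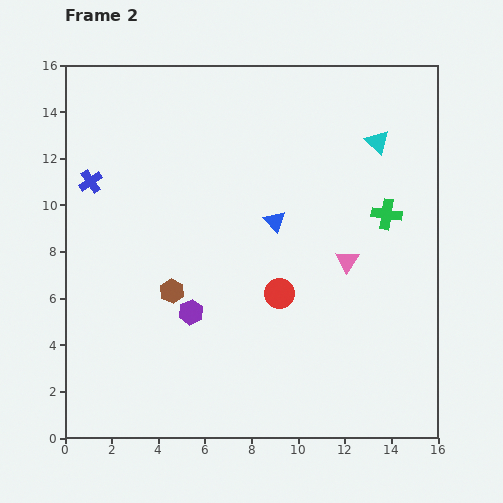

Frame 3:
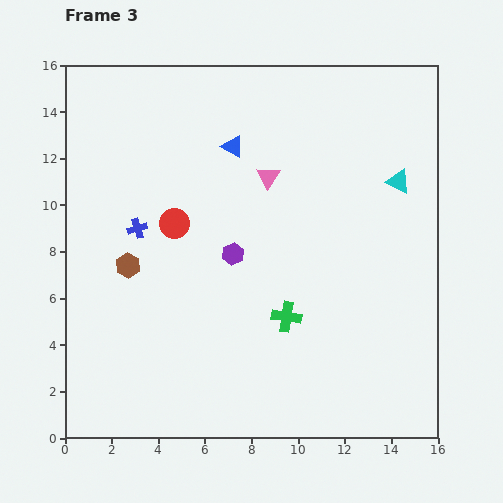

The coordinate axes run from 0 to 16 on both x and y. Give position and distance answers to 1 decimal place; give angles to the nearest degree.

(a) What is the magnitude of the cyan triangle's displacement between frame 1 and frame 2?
1.9

The cyan triangle moved from (12.5, 14.4) to (13.4, 12.7), a distance of √(0.9² + 1.7²) ≈ 1.9.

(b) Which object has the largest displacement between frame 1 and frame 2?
the green cross

(moved 6.2; next 5.4)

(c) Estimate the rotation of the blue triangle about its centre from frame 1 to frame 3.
39° counter-clockwise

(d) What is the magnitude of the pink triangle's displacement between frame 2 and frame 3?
5.0

The pink triangle moved from (12.1, 7.6) to (8.7, 11.2), a distance of √(3.4² + 3.6²) ≈ 5.0.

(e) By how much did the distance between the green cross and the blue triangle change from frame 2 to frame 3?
+2.9

Distance in frame 2: 4.8. Distance in frame 3: 7.7.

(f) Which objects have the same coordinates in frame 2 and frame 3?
none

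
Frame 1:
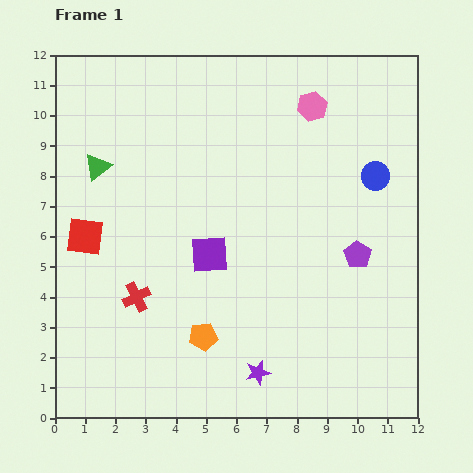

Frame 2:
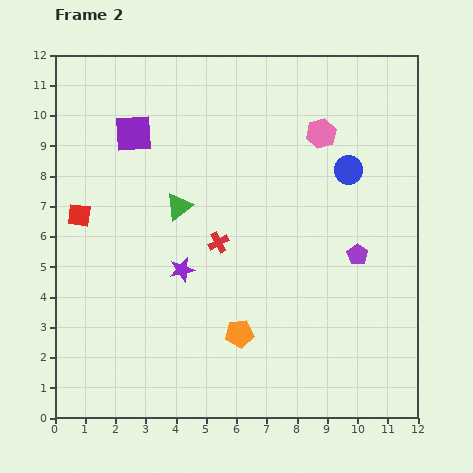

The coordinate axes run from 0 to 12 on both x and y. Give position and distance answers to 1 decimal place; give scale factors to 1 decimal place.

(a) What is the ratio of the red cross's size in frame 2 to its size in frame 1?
0.7×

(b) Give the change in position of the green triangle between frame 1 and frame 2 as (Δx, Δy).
(2.7, -1.3)

The green triangle was at (1.4, 8.3) in frame 1 and (4.1, 7.0) in frame 2.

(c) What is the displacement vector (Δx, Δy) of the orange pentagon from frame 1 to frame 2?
(1.2, 0.1)

The orange pentagon was at (4.9, 2.7) in frame 1 and (6.1, 2.8) in frame 2.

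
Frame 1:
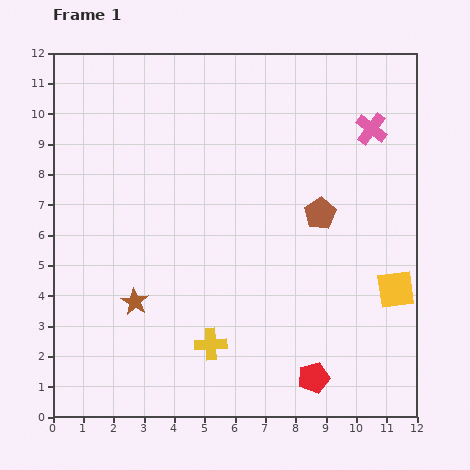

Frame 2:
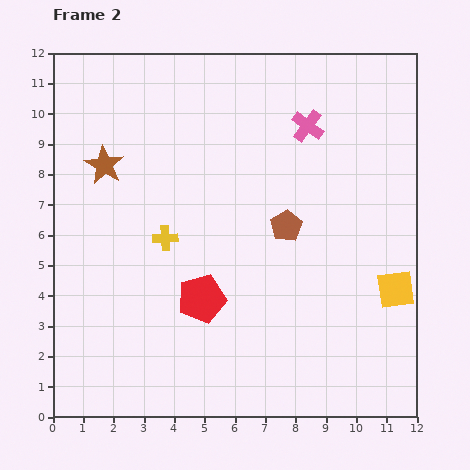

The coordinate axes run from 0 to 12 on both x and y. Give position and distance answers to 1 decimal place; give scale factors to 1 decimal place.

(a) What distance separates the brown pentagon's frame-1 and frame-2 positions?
1.2

The brown pentagon moved from (8.8, 6.7) to (7.7, 6.3), a distance of √(1.1² + 0.4²) ≈ 1.2.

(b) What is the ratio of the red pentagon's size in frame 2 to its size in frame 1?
1.6×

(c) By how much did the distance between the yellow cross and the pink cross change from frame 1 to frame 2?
-2.9

Distance in frame 1: 8.9. Distance in frame 2: 6.0.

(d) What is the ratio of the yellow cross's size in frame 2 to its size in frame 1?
0.8×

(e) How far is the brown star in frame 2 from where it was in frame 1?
4.6

The brown star moved from (2.7, 3.8) to (1.7, 8.3), a distance of √(1.0² + 4.5²) ≈ 4.6.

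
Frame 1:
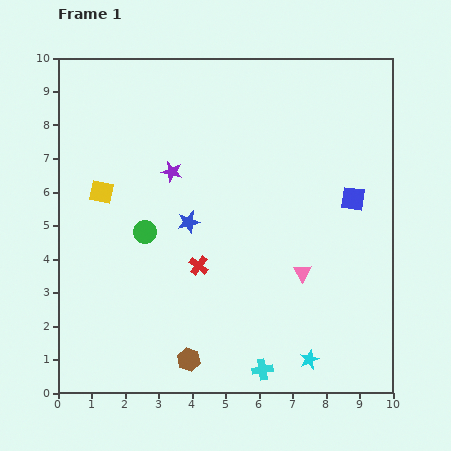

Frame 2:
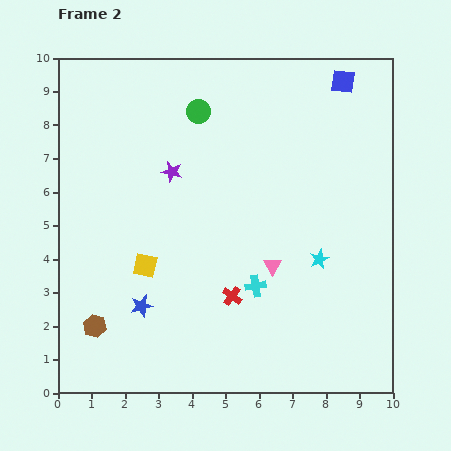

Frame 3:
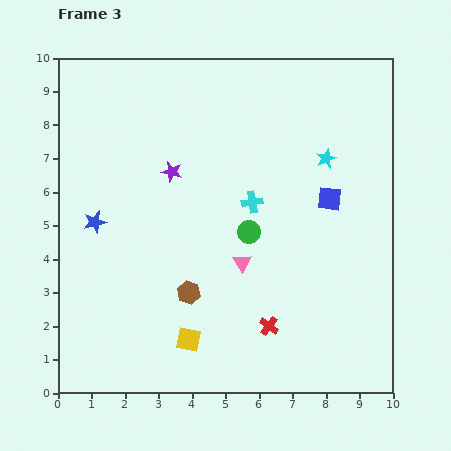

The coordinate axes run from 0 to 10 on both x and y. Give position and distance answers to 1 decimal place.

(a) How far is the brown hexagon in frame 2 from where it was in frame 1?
3.0

The brown hexagon moved from (3.9, 1.0) to (1.1, 2.0), a distance of √(2.8² + 1.0²) ≈ 3.0.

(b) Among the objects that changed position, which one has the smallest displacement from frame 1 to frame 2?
the pink triangle

(moved 0.9)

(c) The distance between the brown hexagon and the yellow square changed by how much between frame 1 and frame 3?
-4.2

Distance in frame 1: 5.6. Distance in frame 3: 1.4.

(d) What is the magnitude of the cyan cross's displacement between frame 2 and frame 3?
2.5

The cyan cross moved from (5.9, 3.2) to (5.8, 5.7), a distance of √(0.1² + 2.5²) ≈ 2.5.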